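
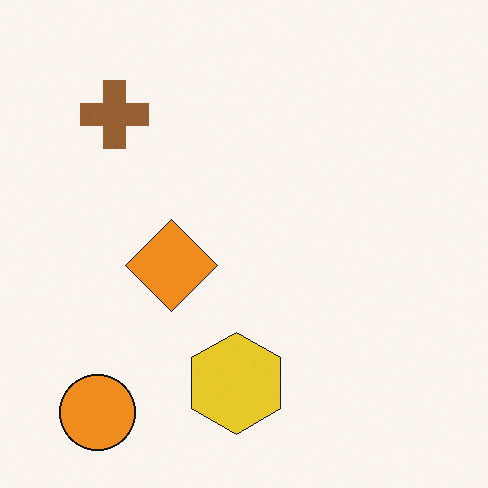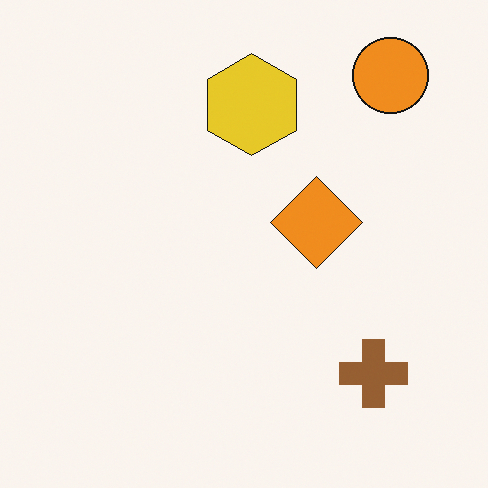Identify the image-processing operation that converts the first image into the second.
Rotated 180°.

The orange circle sits in the bottom-left of the first image and the top-right of the second — consistent with a whole-image 180° rotation.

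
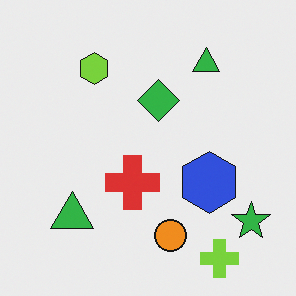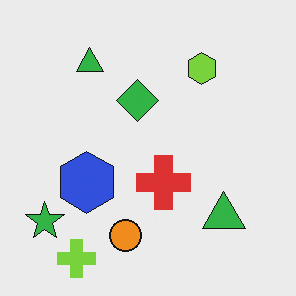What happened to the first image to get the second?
The second image is the first flipped horizontally (left ↔ right).

The green star is in the bottom-right of the first image and the bottom-left of the second — shapes on opposite sides of the vertical midline have swapped in a mirror flip.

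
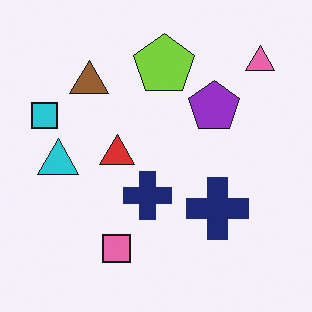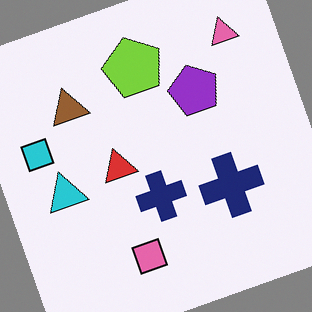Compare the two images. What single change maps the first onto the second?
The image was rotated counter-clockwise by a clearly visible amount.

Every shape is tilted by the same angle and the image corners show triangular fill wedges — a whole-image rotation by a non-right angle.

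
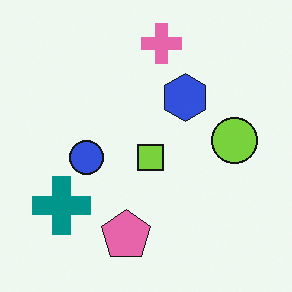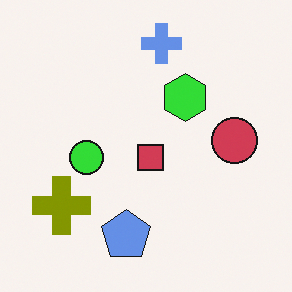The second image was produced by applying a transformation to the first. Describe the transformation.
The second image is the first hue-shifted by a large amount.

Every shape's color has rotated by the same amount around the hue wheel — a uniform hue shift.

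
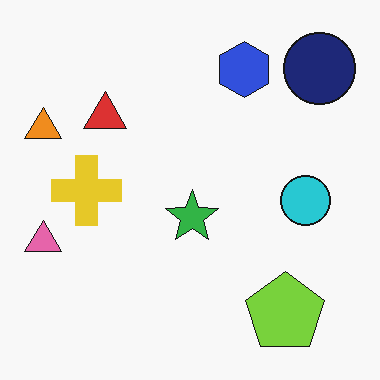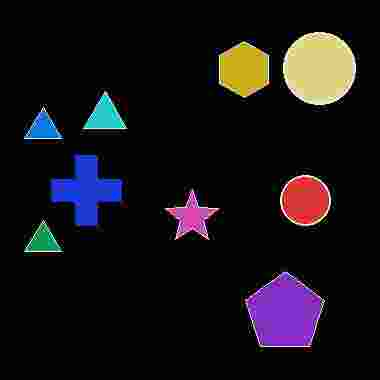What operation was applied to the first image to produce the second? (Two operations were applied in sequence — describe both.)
This is the original image color-inverted (negative), then heavily JPEG-compressed with obvious blocking artifacts.

The light background has become dark and every shape's color is its complement — a photographic negative. Blocky 8×8 compression artifacts appear around shape edges and the flat background shows ringing — characteristic JPEG degradation.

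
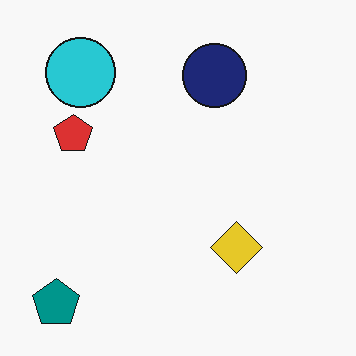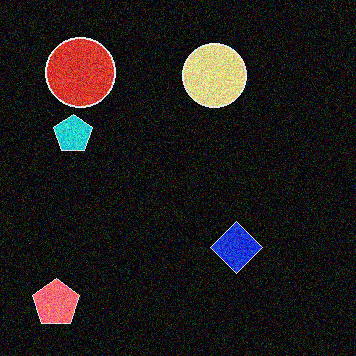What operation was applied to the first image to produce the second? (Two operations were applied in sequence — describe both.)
Degraded with strong gaussian noise, then color-inverted (negative).

Random speckle covers the whole image, including the flat background. The light background has become dark and every shape's color is its complement — a photographic negative.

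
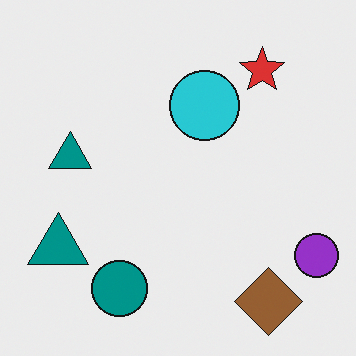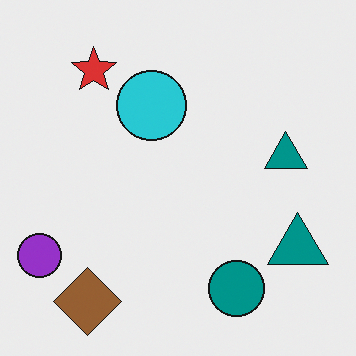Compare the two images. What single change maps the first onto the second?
The second image is the first flipped horizontally (left ↔ right).

The purple circle is in the bottom-right of the first image and the bottom-left of the second — shapes on opposite sides of the vertical midline have swapped in a mirror flip.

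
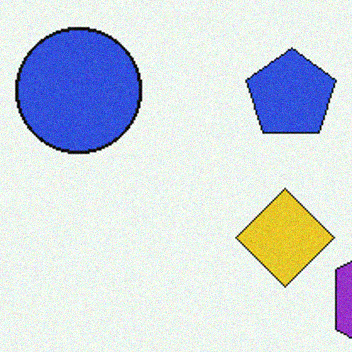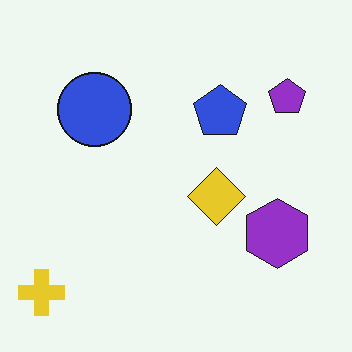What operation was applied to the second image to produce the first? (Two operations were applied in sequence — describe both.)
It was cropped tightly and scaled back up, then degraded with light additive noise.

The visible shapes are larger and the field of view is narrower; shapes near the original edges may be partly or wholly outside the frame — a crop-and-rescale. Random speckle covers the whole image, including the flat background.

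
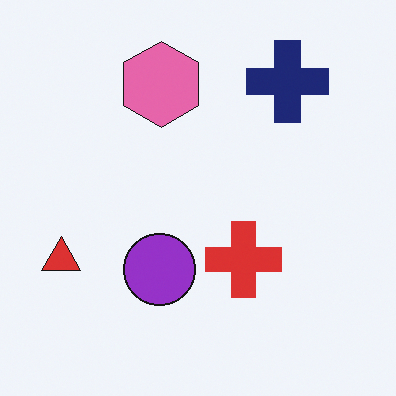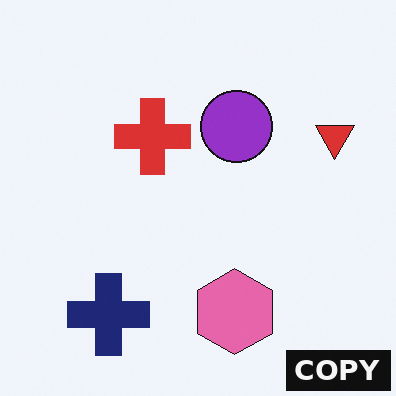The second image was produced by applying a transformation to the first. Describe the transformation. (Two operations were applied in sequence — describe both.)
The image was rotated 180°, then watermarked with the text "COPY" in the lower-right corner.

The red triangle sits in the left of the first image and the right of the second — consistent with a whole-image 180° rotation. A dark label reading "COPY" appears in the lower-right corner.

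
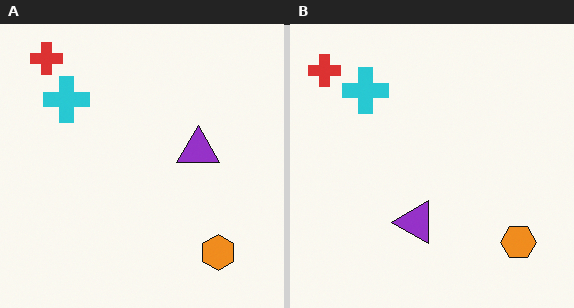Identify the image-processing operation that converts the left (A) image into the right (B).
This is the original image transposed (reflected across the top-left ↔ bottom-right diagonal).

Shapes have swapped their row and column positions — what was in the top-right is now in the bottom-left — a diagonal reflection.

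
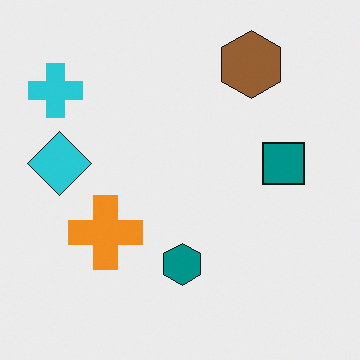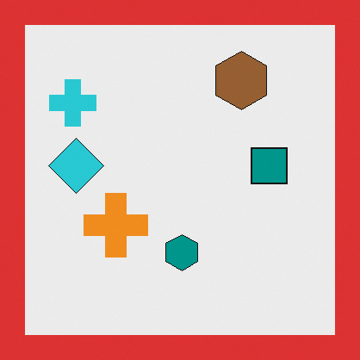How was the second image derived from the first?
Framed with a red border.

A solid red frame runs around the edge of the second image, with the content slightly shrunk inside it.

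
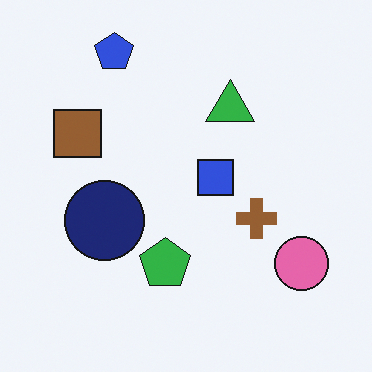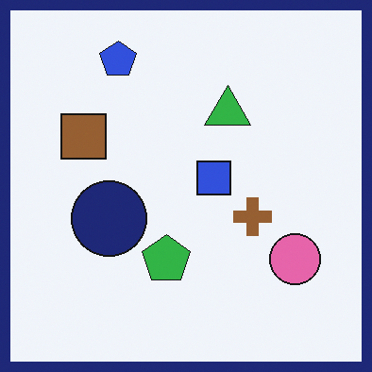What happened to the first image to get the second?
It was framed with a navy border.

A solid navy frame runs around the edge of the second image, with the content slightly shrunk inside it.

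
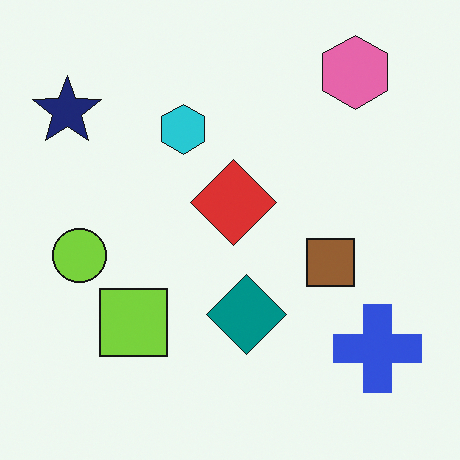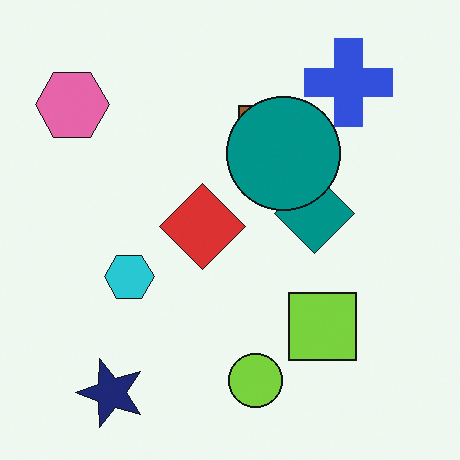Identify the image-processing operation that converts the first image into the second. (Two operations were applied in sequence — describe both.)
This is the original image rotated 90° counter-clockwise, then overlaid with an additional teal circle.

The navy star sits in the top-left of the first image and the bottom-left of the second — consistent with a whole-image 90° counter-clockwise rotation. A teal circle appears in the second image that is absent from the first.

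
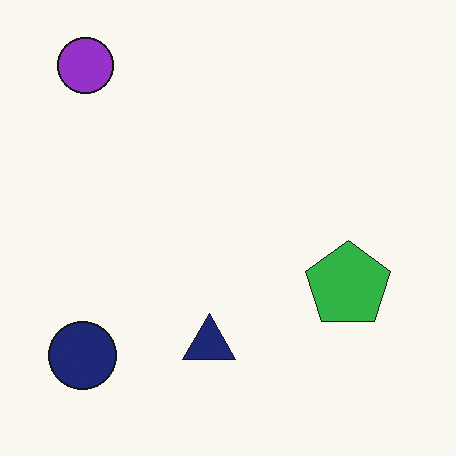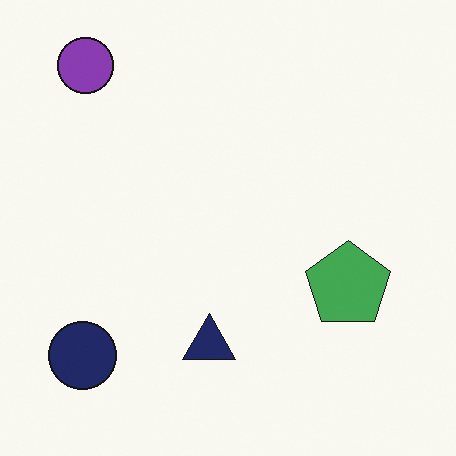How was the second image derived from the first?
This is the original image slightly desaturated.

All colors are more muted and greyish — a global saturation change.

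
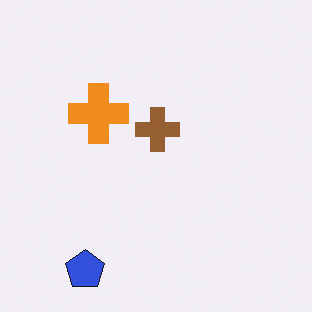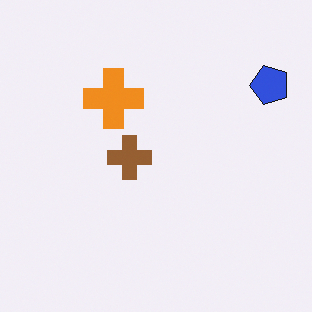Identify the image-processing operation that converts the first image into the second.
The image was transposed (reflected across the top-left ↔ bottom-right diagonal).

Shapes have swapped their row and column positions — what was in the top-right is now in the bottom-left — a diagonal reflection.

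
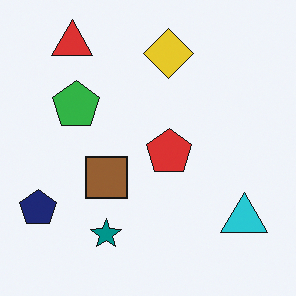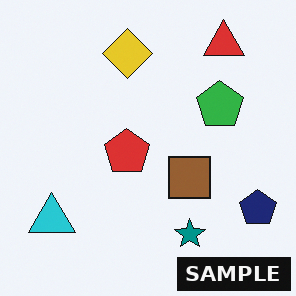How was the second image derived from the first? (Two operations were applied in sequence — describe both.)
Flipped horizontally (left ↔ right), then watermarked with the text "SAMPLE" in the lower-right corner.

The navy pentagon is in the bottom-left of the first image and the bottom-right of the second — shapes on opposite sides of the vertical midline have swapped in a mirror flip. A dark label reading "SAMPLE" appears in the lower-right corner.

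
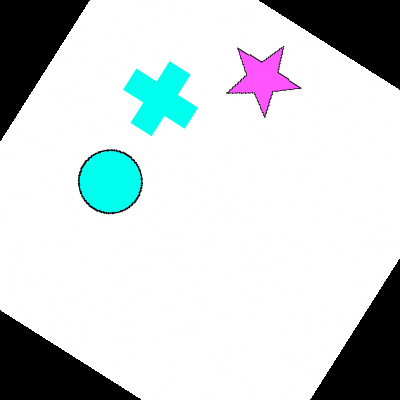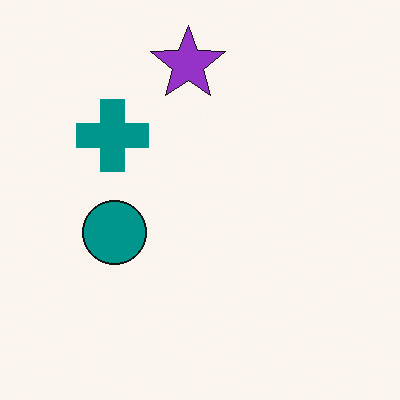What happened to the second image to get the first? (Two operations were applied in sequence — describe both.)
The transformation is: noticeably brightened, then rotated clockwise by a large amount — several tens of degrees.

Every pixel — background and shapes alike — is uniformly brightened. Every shape is tilted by the same angle and the image corners show triangular fill wedges — a whole-image rotation by a non-right angle.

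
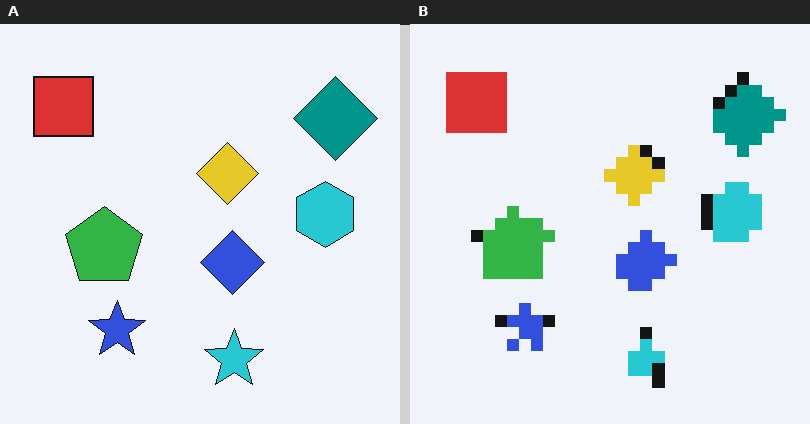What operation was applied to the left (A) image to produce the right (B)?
This is the original image coarsely pixelated.

Shapes are reduced to large square blocks; fine edges and outlines are lost — a downscale-then-upscale (mosaic) effect.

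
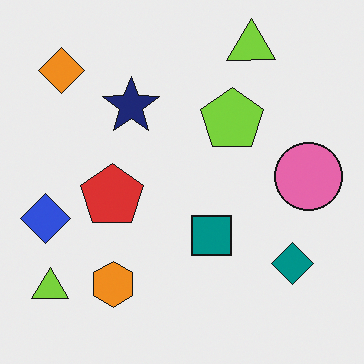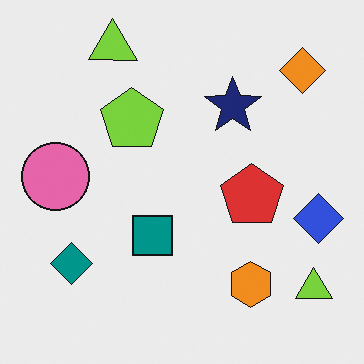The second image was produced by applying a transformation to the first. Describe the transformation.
The transformation is: flipped horizontally (left ↔ right).

The blue diamond is in the left of the first image and the right of the second — shapes on opposite sides of the vertical midline have swapped in a mirror flip.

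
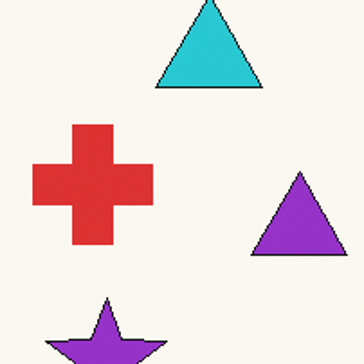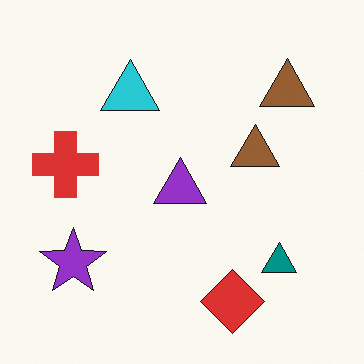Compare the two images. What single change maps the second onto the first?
It was cropped to a noticeably smaller region and rescaled.

The visible shapes are larger and the field of view is narrower; shapes near the original edges may be partly or wholly outside the frame — a crop-and-rescale.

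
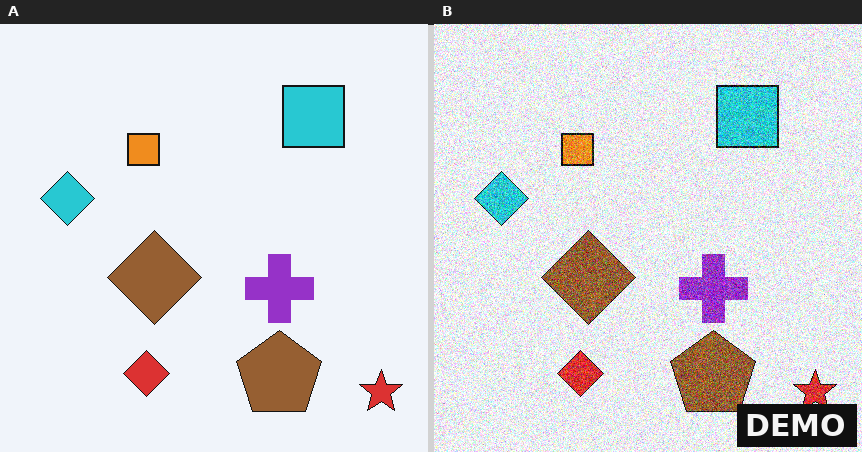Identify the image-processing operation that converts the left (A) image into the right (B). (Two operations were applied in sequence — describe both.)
The right (B) image is the left (A) degraded with heavy additive noise, then watermarked with the text "DEMO" in the lower-right corner.

Random speckle covers the whole image, including the flat background. A dark label reading "DEMO" appears in the lower-right corner.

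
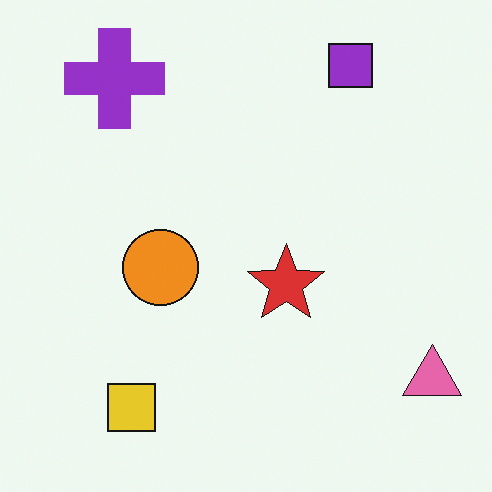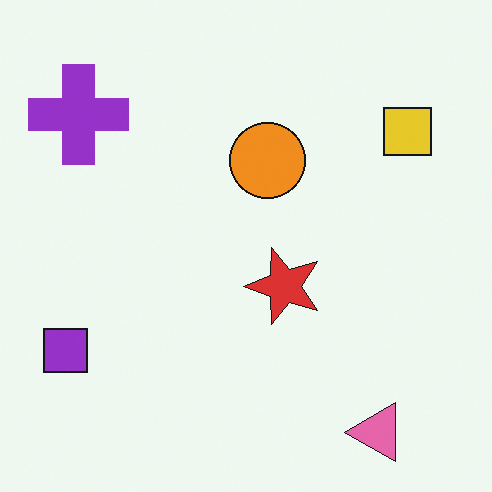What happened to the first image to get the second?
The transformation is: transposed (reflected across the top-left ↔ bottom-right diagonal).

Shapes have swapped their row and column positions — what was in the top-right is now in the bottom-left — a diagonal reflection.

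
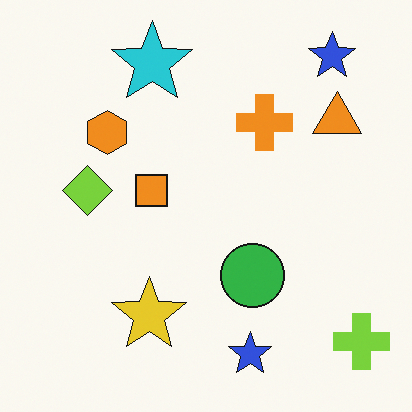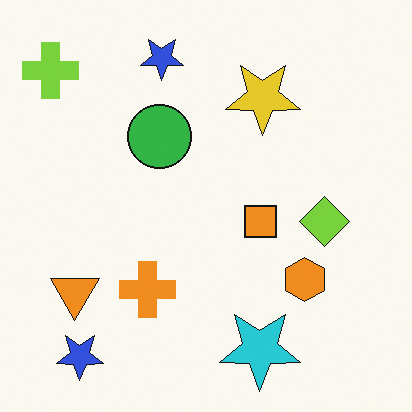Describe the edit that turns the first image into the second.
The second image is the first rotated 180°.

The lime cross sits in the bottom-right of the first image and the top-left of the second — consistent with a whole-image 180° rotation.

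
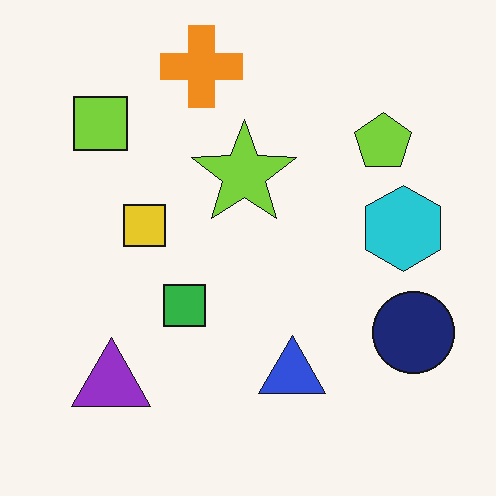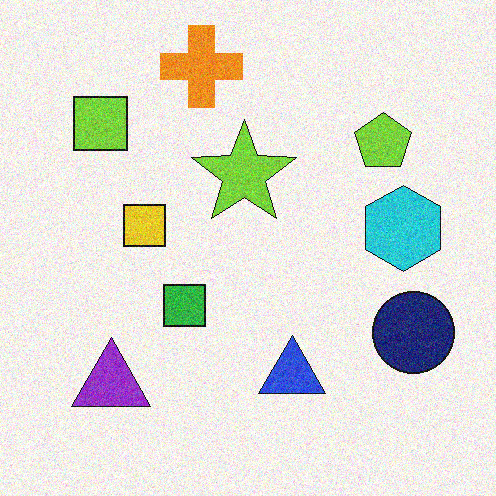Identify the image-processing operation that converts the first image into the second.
This is the original image degraded with moderate additive noise.

Random speckle covers the whole image, including the flat background.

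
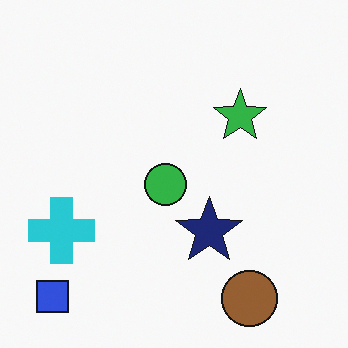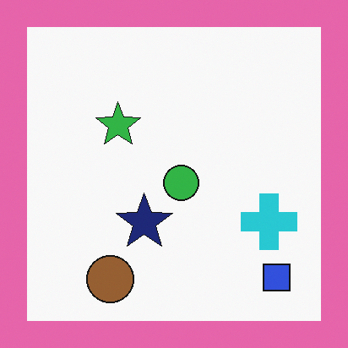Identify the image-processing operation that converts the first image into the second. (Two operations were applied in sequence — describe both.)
This is the original image flipped horizontally (left ↔ right), then framed with a pink border.

The blue square is in the bottom-left of the first image and the bottom-right of the second — shapes on opposite sides of the vertical midline have swapped in a mirror flip. A solid pink frame runs around the edge of the second image, with the content slightly shrunk inside it.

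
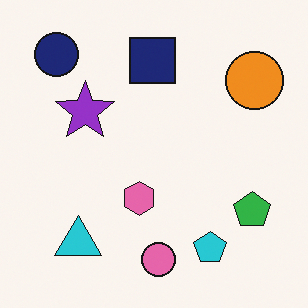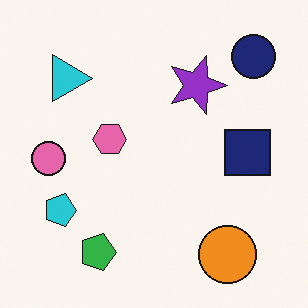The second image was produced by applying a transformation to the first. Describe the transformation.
The transformation is: rotated 90° clockwise.

The navy circle sits in the top-left of the first image and the top-right of the second — consistent with a whole-image 90° clockwise rotation.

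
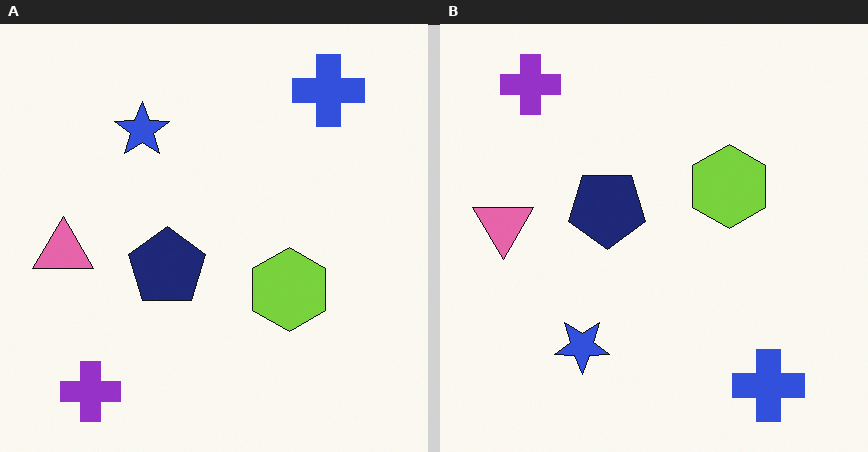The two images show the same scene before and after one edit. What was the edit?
This is the original image flipped vertically (top ↔ bottom).

The purple cross is in the bottom-left of the left (A) image and the top-left of the right (B) — shapes on opposite sides of the horizontal midline have swapped in a mirror flip.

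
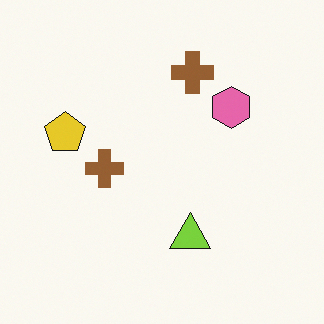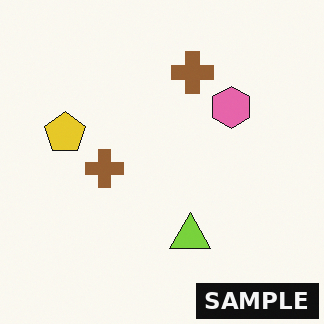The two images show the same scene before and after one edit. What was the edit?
The image was watermarked with the text "SAMPLE" in the lower-right corner.

A dark label reading "SAMPLE" appears in the lower-right corner.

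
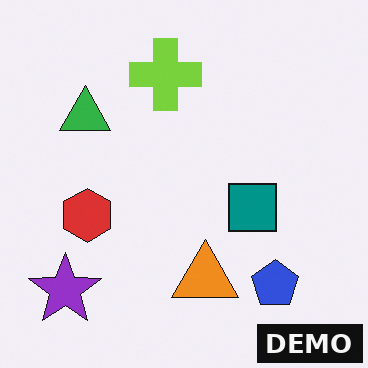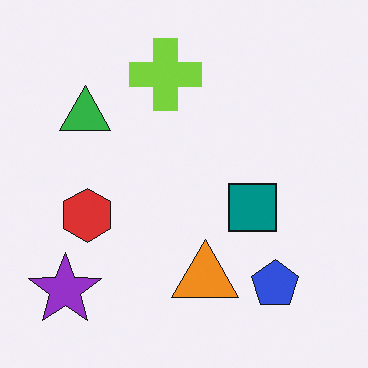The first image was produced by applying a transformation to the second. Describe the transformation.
The image was watermarked with the text "DEMO" in the lower-right corner.

A dark label reading "DEMO" appears in the lower-right corner.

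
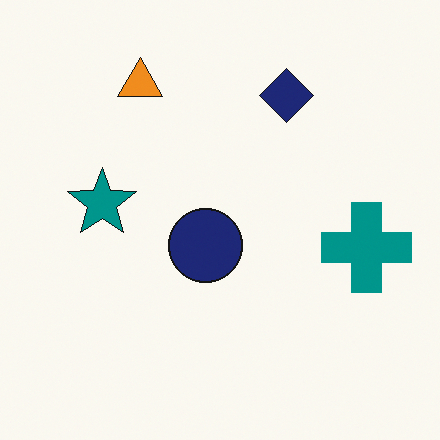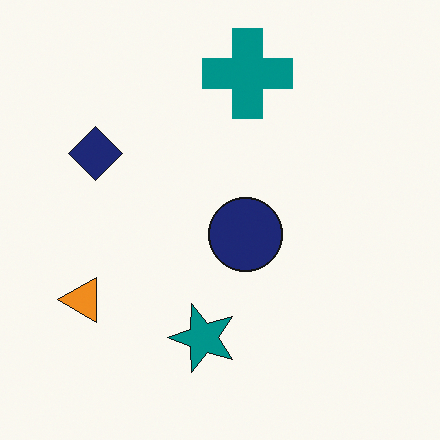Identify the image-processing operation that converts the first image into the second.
This is the original image rotated 90° counter-clockwise.

The orange triangle sits in the top-left of the first image and the bottom-left of the second — consistent with a whole-image 90° counter-clockwise rotation.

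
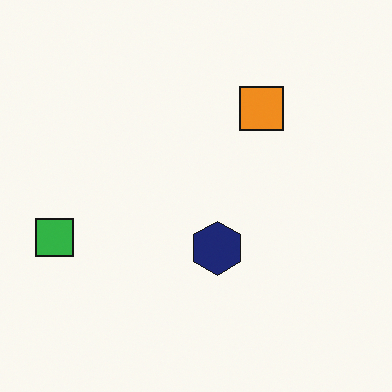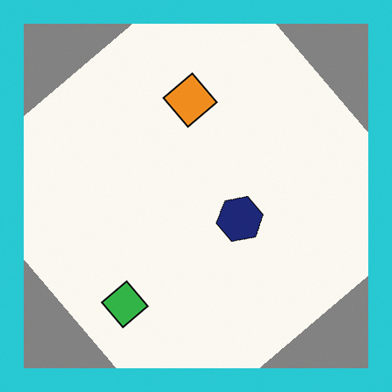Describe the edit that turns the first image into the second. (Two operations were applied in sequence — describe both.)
The transformation is: rotated counter-clockwise by a large amount — several tens of degrees, then framed with a cyan border.

Every shape is tilted by the same angle and the image corners show triangular fill wedges — a whole-image rotation by a non-right angle. A solid cyan frame runs around the edge of the second image, with the content slightly shrunk inside it.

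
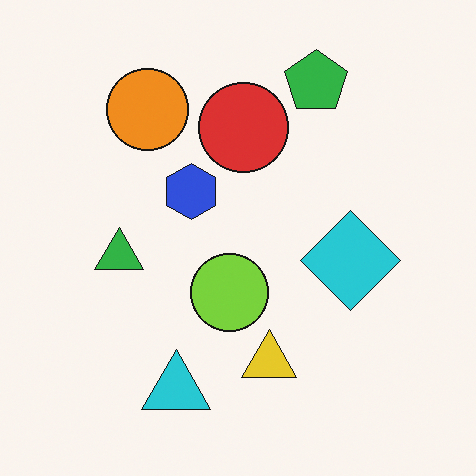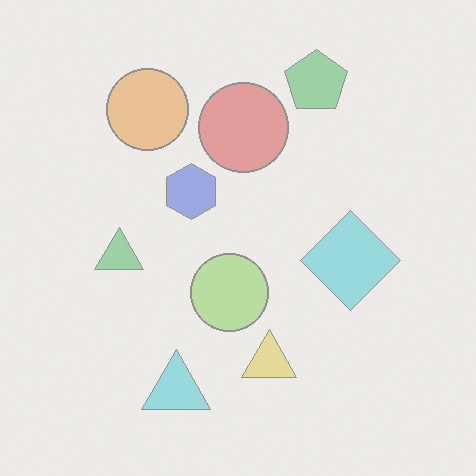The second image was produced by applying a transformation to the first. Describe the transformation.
Given much lower contrast.

Tones are pushed toward mid-grey across the whole image — a global contrast change.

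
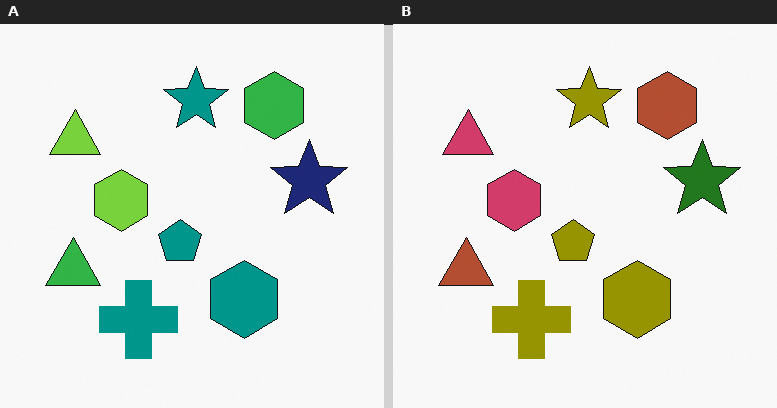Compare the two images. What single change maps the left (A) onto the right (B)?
Hue-shifted through roughly half the color wheel.

Every shape's color has rotated by the same amount around the hue wheel — a uniform hue shift.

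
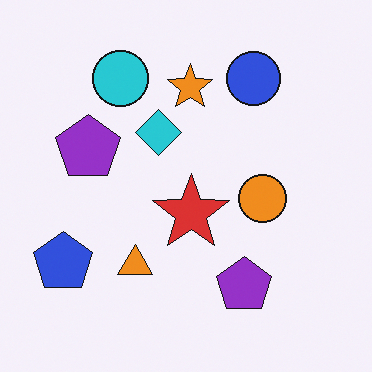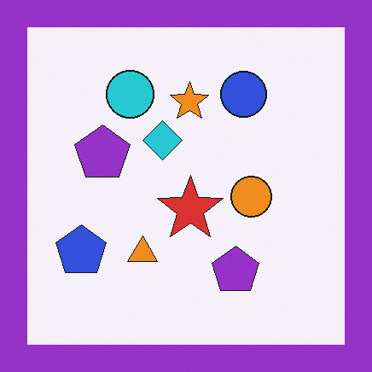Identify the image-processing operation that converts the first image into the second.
This is the original image framed with a purple border.

A solid purple frame runs around the edge of the second image, with the content slightly shrunk inside it.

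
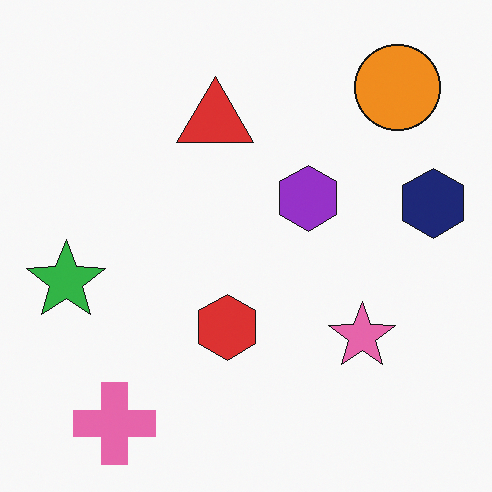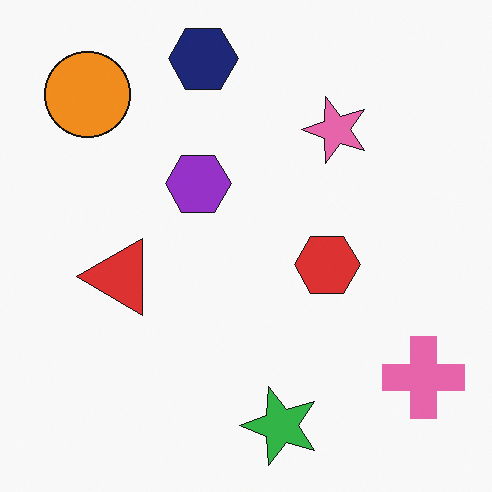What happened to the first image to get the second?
The image was rotated 90° counter-clockwise.

The pink cross sits in the bottom-left of the first image and the bottom-right of the second — consistent with a whole-image 90° counter-clockwise rotation.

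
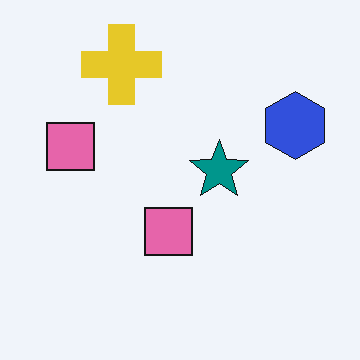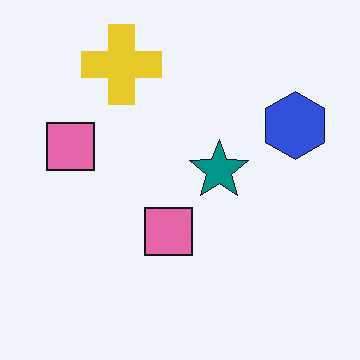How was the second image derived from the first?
The second image is the first JPEG-compressed with visible artifacts.

Blocky 8×8 compression artifacts appear around shape edges and the flat background shows ringing — characteristic JPEG degradation.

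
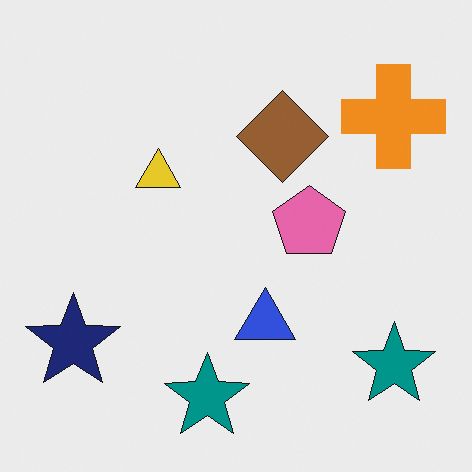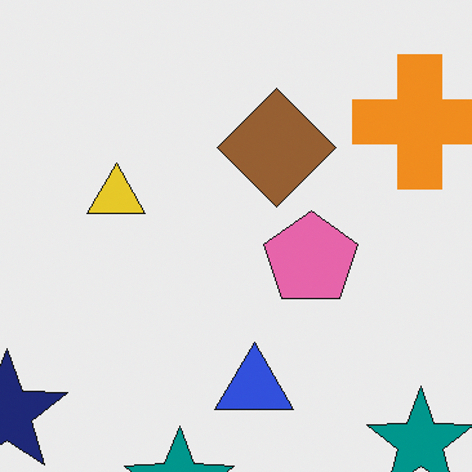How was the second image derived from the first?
The second image is the first cropped to a modestly smaller region and rescaled.

The visible shapes are larger and the field of view is narrower; shapes near the original edges may be partly or wholly outside the frame — a crop-and-rescale.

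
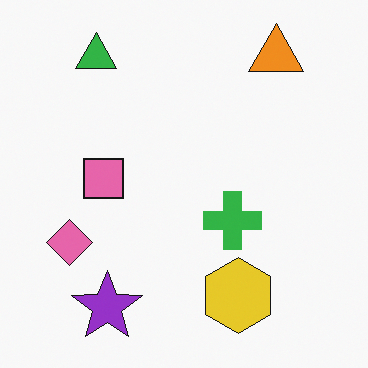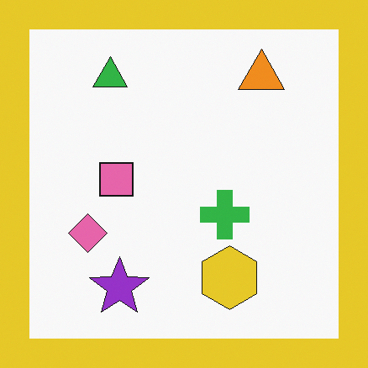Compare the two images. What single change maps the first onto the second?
It was framed with a yellow border.

A solid yellow frame runs around the edge of the second image, with the content slightly shrunk inside it.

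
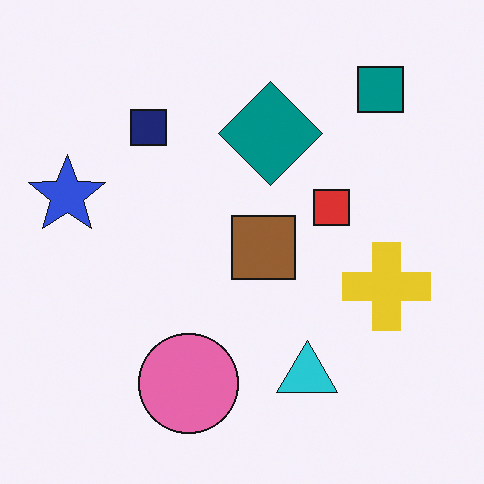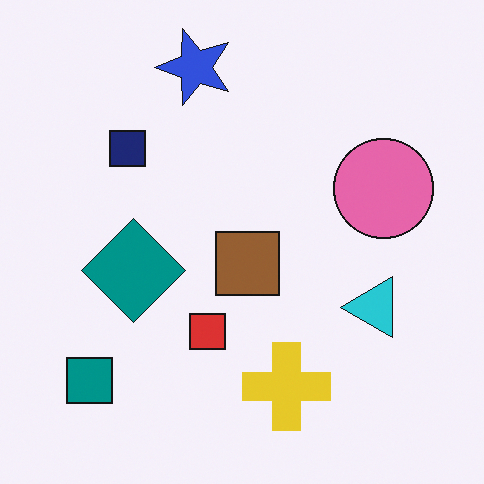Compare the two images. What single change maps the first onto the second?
Transposed (reflected across the top-left ↔ bottom-right diagonal).

Shapes have swapped their row and column positions — what was in the top-right is now in the bottom-left — a diagonal reflection.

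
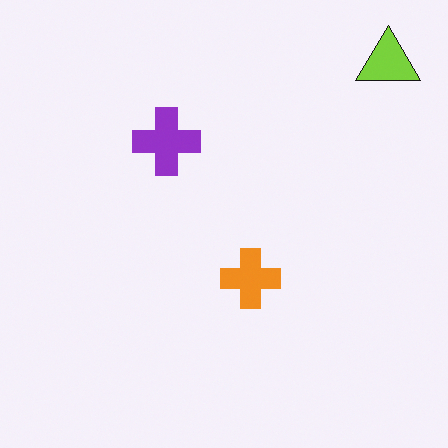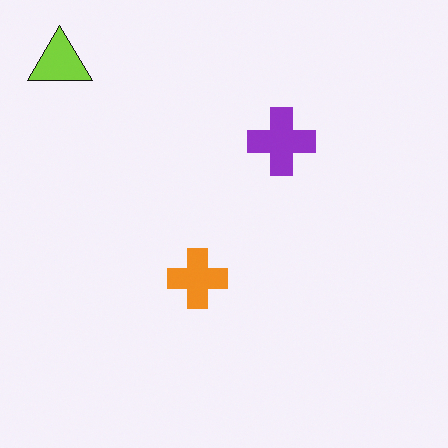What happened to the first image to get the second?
The transformation is: flipped horizontally (left ↔ right).

The lime triangle is in the top-right of the first image and the top-left of the second — shapes on opposite sides of the vertical midline have swapped in a mirror flip.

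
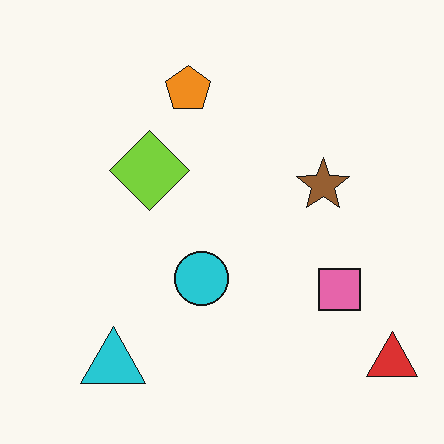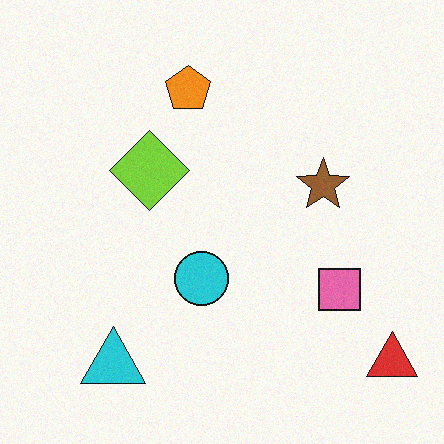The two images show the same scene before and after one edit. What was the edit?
Degraded with a light layer of grain.

Random speckle covers the whole image, including the flat background.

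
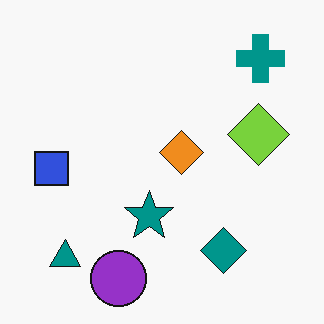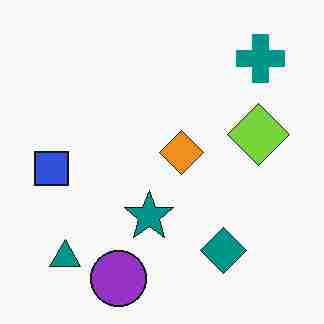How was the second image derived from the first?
The image was degraded with heavy JPEG compression.

Blocky 8×8 compression artifacts appear around shape edges and the flat background shows ringing — characteristic JPEG degradation.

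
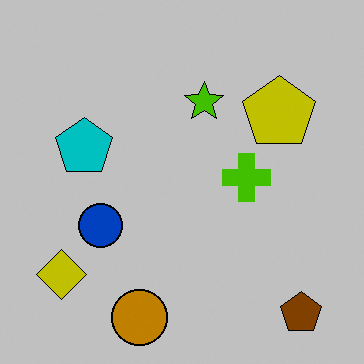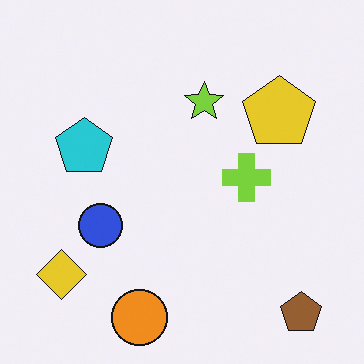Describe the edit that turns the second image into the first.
This is the original image aggressively posterized.

Each flat color has snapped to a coarser quantized level — most visibly, the near-white background has dropped to a flat grey.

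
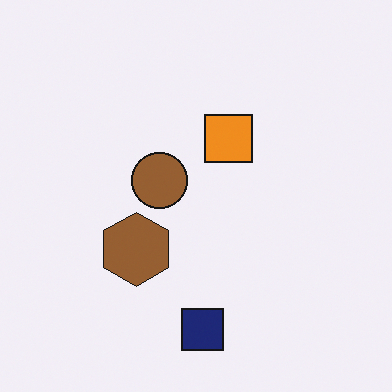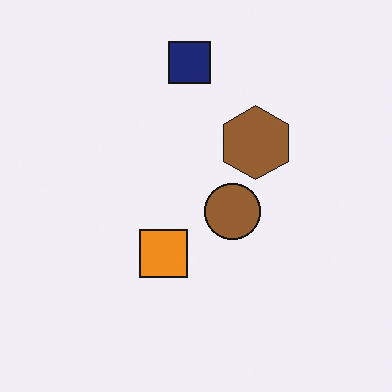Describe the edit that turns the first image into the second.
The second image is the first rotated 180°.

The navy square sits in the bottom of the first image and the top of the second — consistent with a whole-image 180° rotation.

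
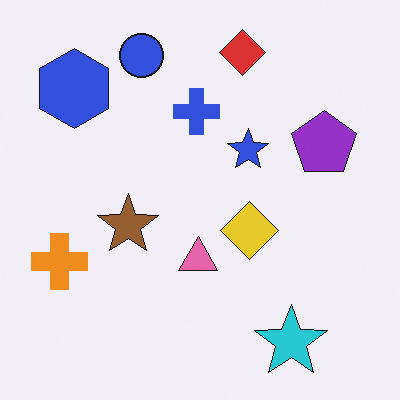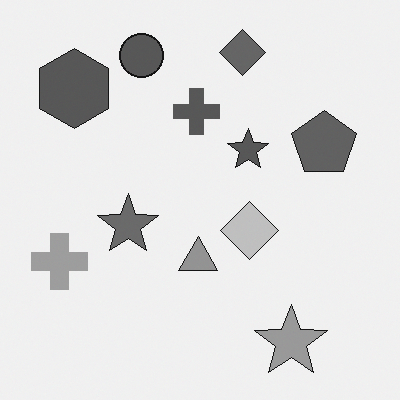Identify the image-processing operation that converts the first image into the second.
The second image is the first converted to grayscale.

All color is removed — every shape is now a shade of grey.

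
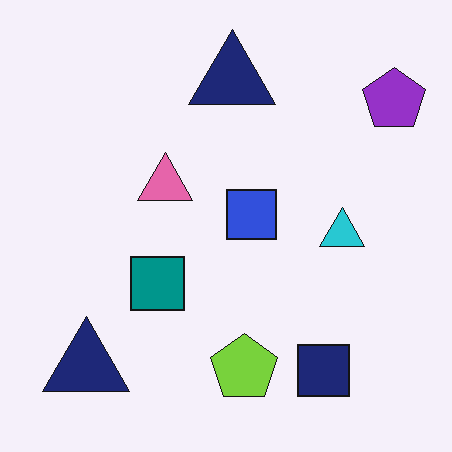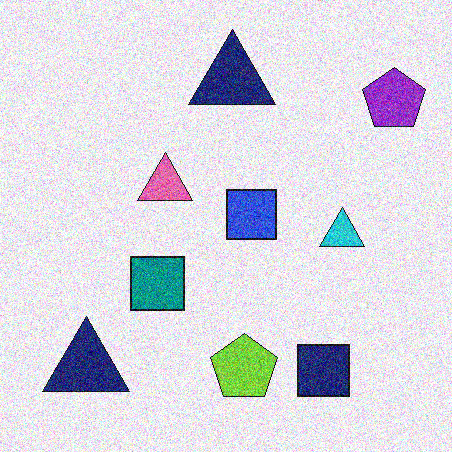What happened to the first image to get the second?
The transformation is: degraded with heavy additive noise.

Random speckle covers the whole image, including the flat background.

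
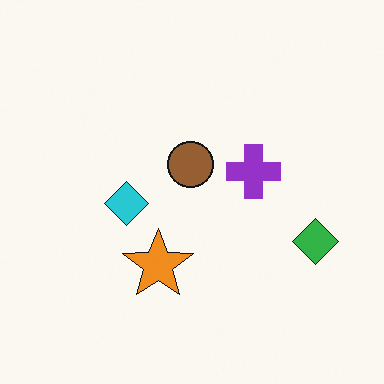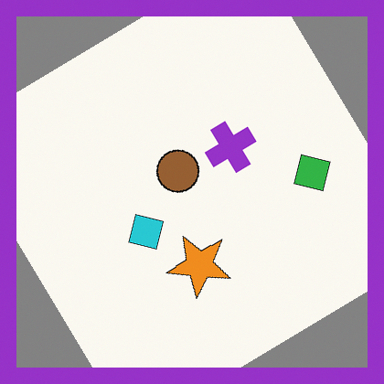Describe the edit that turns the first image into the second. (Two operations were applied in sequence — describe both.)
The second image is the first rotated counter-clockwise by a large amount — several tens of degrees, then framed with a purple border.

Every shape is tilted by the same angle and the image corners show triangular fill wedges — a whole-image rotation by a non-right angle. A solid purple frame runs around the edge of the second image, with the content slightly shrunk inside it.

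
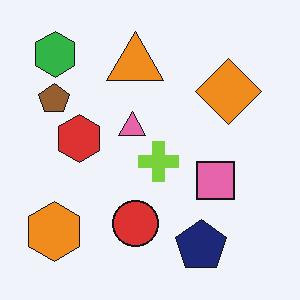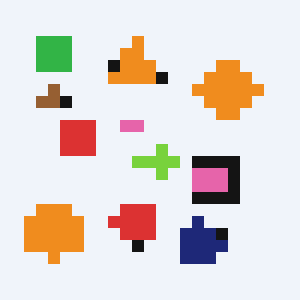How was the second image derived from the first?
This is the original image heavily pixelated into large blocks.

Shapes are reduced to large square blocks; fine edges and outlines are lost — a downscale-then-upscale (mosaic) effect.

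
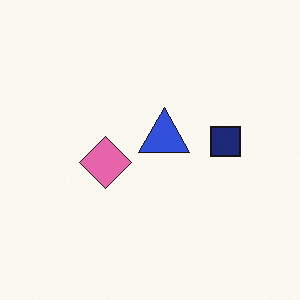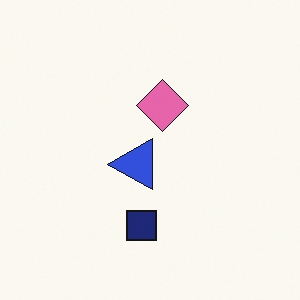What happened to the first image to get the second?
The image was transposed (reflected across the top-left ↔ bottom-right diagonal).

Shapes have swapped their row and column positions — what was in the top-right is now in the bottom-left — a diagonal reflection.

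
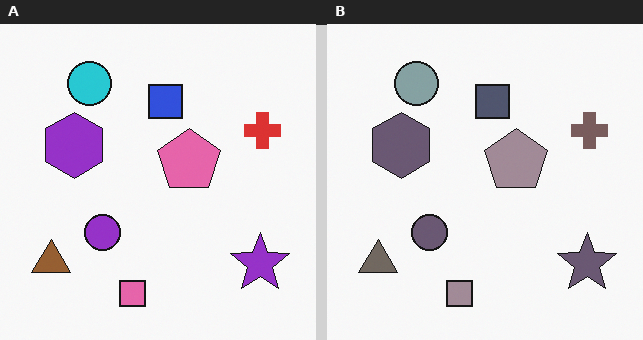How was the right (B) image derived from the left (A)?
Heavily desaturated.

All colors are more muted and greyish — a global saturation change.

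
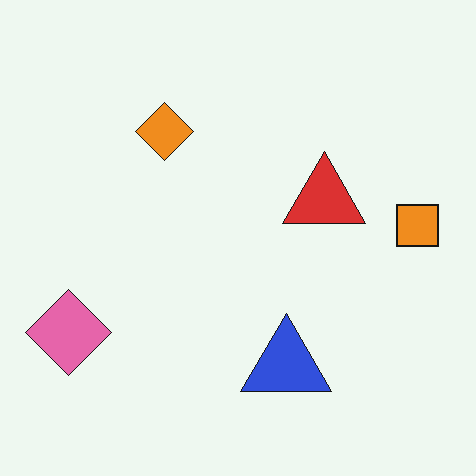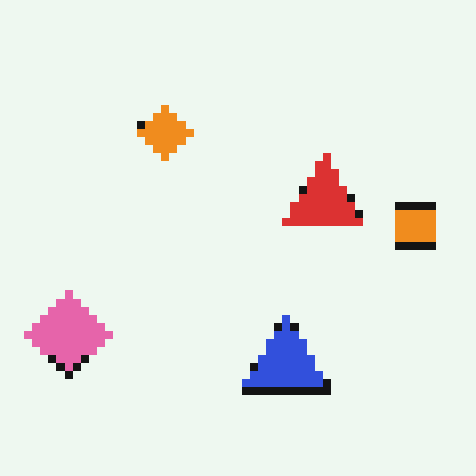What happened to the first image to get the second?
This is the original image pixelated into visible square blocks.

Shapes are reduced to large square blocks; fine edges and outlines are lost — a downscale-then-upscale (mosaic) effect.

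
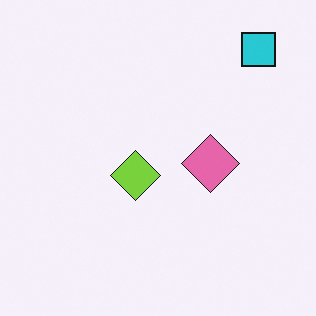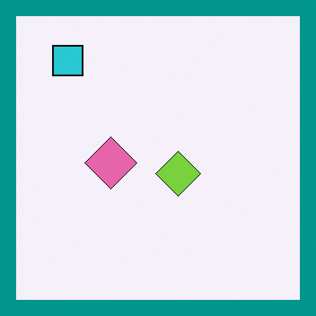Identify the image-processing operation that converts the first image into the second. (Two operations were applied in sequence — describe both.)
Flipped horizontally (left ↔ right), then framed with a teal border.

The cyan square is in the top-right of the first image and the top-left of the second — shapes on opposite sides of the vertical midline have swapped in a mirror flip. A solid teal frame runs around the edge of the second image, with the content slightly shrunk inside it.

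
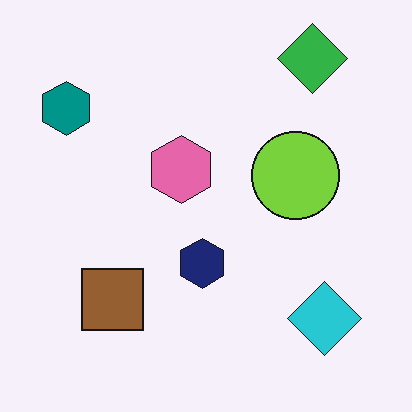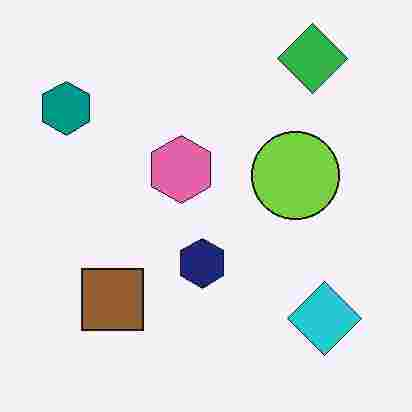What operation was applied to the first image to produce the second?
It was heavily JPEG-compressed with obvious blocking artifacts.

Blocky 8×8 compression artifacts appear around shape edges and the flat background shows ringing — characteristic JPEG degradation.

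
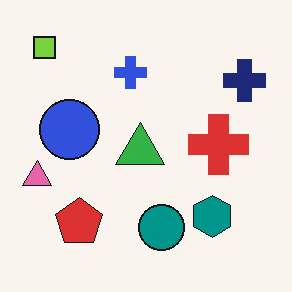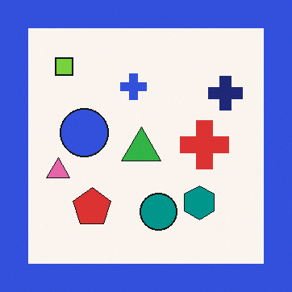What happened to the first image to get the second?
This is the original image framed with a blue border.

A solid blue frame runs around the edge of the second image, with the content slightly shrunk inside it.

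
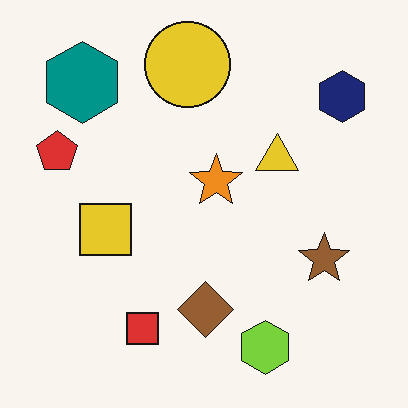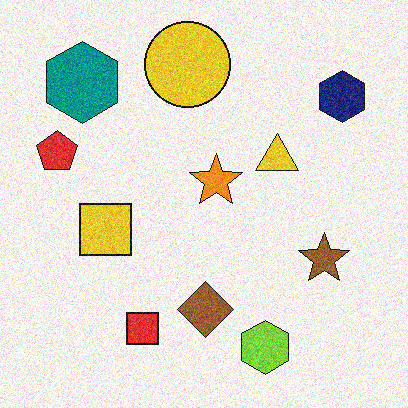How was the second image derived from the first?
The second image is the first degraded with visible gaussian noise.

Random speckle covers the whole image, including the flat background.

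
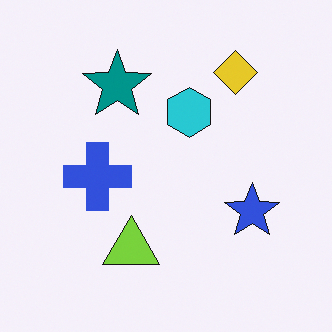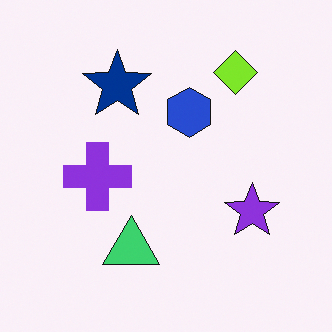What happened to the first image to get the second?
The second image is the first hue-shifted by a small amount.

Every shape's color has rotated by the same amount around the hue wheel — a uniform hue shift.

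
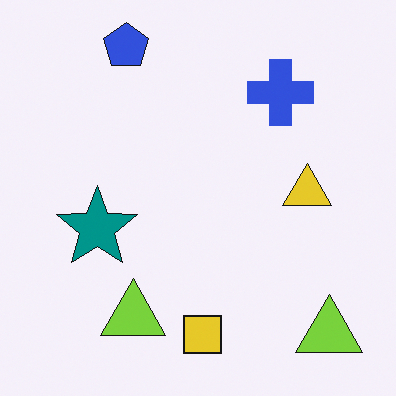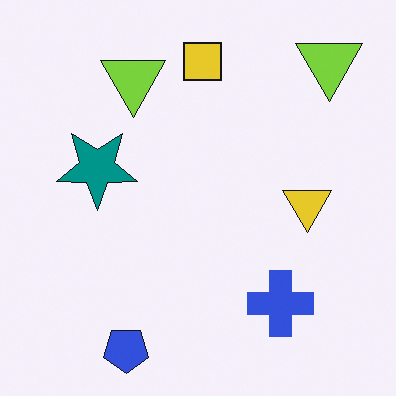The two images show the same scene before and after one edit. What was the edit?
The image was flipped vertically (top ↔ bottom).

The blue pentagon is in the top-left of the first image and the bottom-left of the second — shapes on opposite sides of the horizontal midline have swapped in a mirror flip.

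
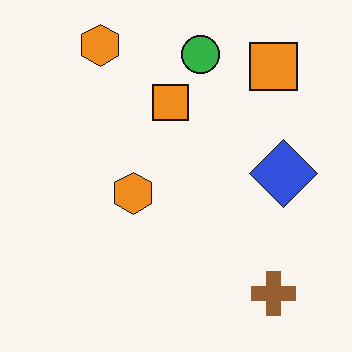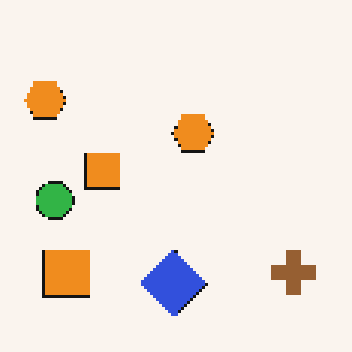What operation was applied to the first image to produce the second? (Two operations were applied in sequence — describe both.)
It was transposed (reflected across the top-left ↔ bottom-right diagonal), then lightly pixelated (a mild mosaic effect).

Shapes have swapped their row and column positions — what was in the top-right is now in the bottom-left — a diagonal reflection. Shapes are reduced to large square blocks; fine edges and outlines are lost — a downscale-then-upscale (mosaic) effect.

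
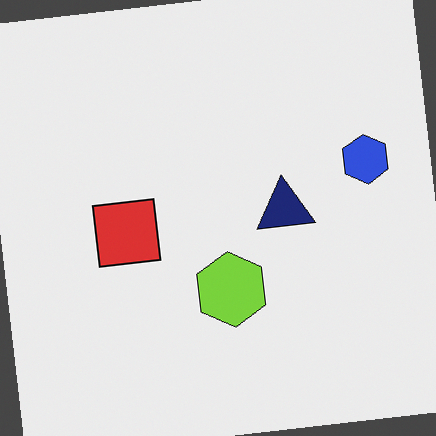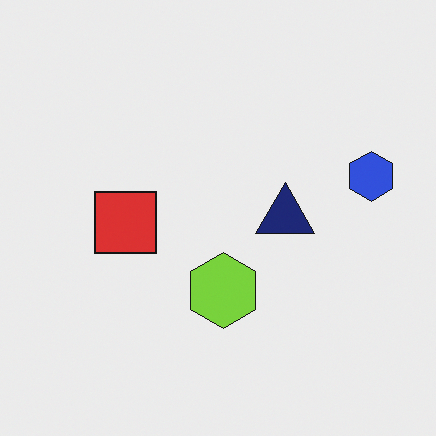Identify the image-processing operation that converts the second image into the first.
This is the original image rotated counter-clockwise by a few degrees.

Every shape is tilted by the same angle and the image corners show triangular fill wedges — a whole-image rotation by a non-right angle.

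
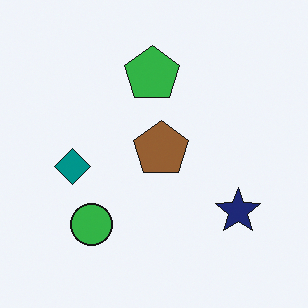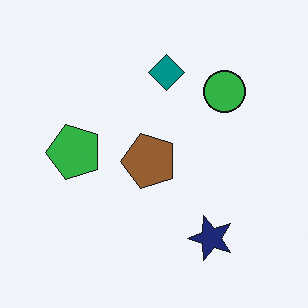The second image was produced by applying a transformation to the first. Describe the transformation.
The transformation is: transposed (reflected across the top-left ↔ bottom-right diagonal).

Shapes have swapped their row and column positions — what was in the top-right is now in the bottom-left — a diagonal reflection.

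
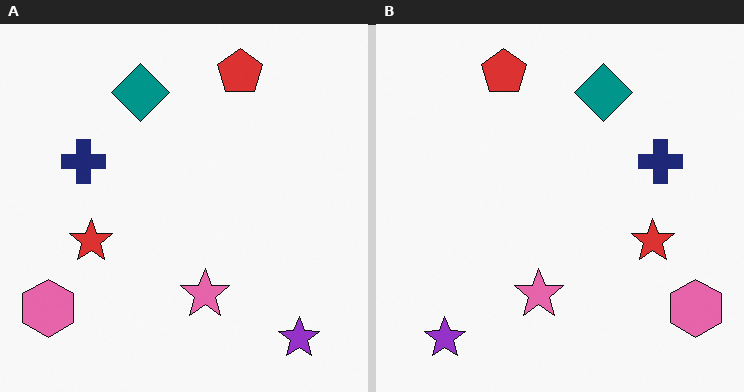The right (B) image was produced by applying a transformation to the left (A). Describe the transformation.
Flipped horizontally (left ↔ right).

The pink hexagon is in the bottom-left of the left (A) image and the bottom-right of the right (B) — shapes on opposite sides of the vertical midline have swapped in a mirror flip.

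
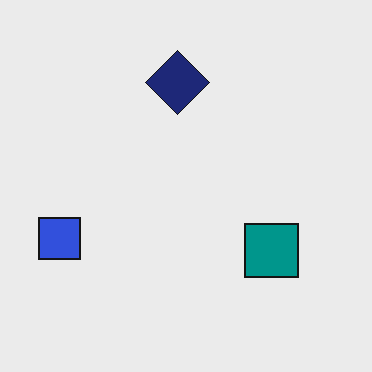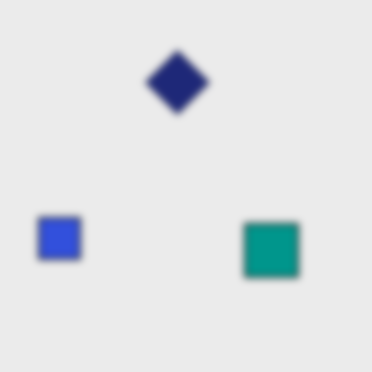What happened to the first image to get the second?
The second image is the first moderately blurred.

Shape edges and outlines are uniformly softened across the whole image.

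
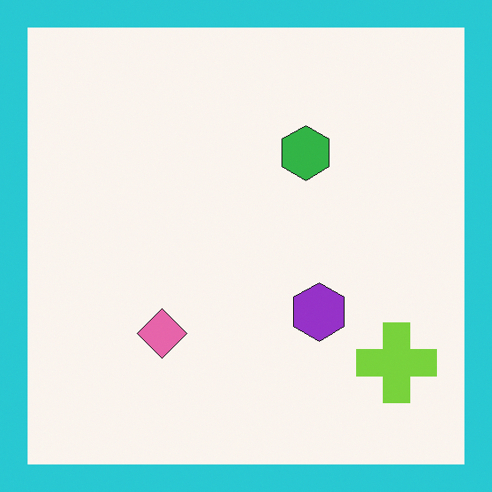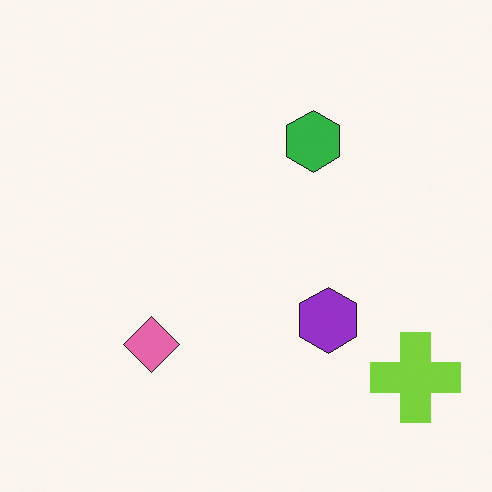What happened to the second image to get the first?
The transformation is: framed with a cyan border.

A solid cyan frame runs around the edge of the first image, with the content slightly shrunk inside it.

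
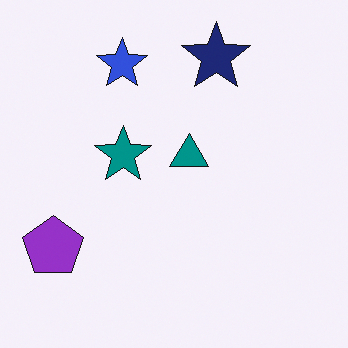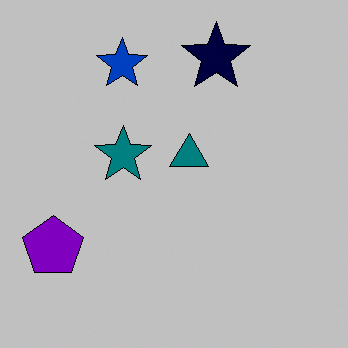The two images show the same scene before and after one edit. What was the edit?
This is the original image heavily posterized to just a handful of flat colors.

Each flat color has snapped to a coarser quantized level — most visibly, the near-white background has dropped to a flat grey.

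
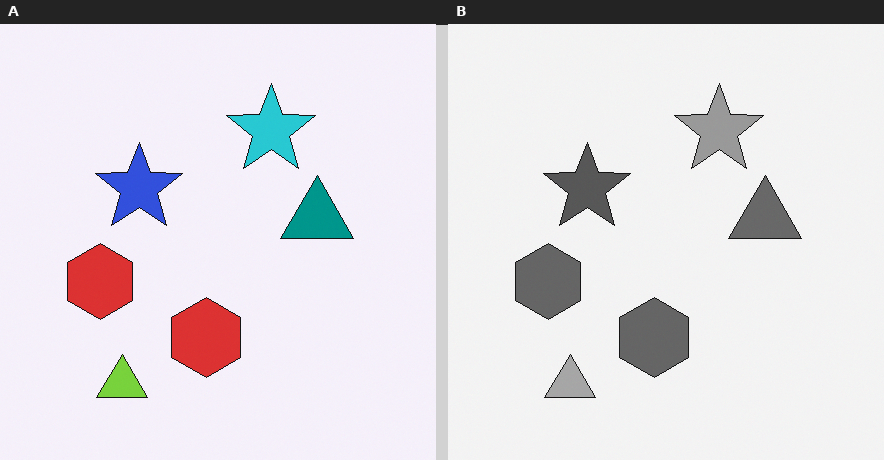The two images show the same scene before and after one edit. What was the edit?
The transformation is: converted to grayscale.

All color is removed — every shape is now a shade of grey.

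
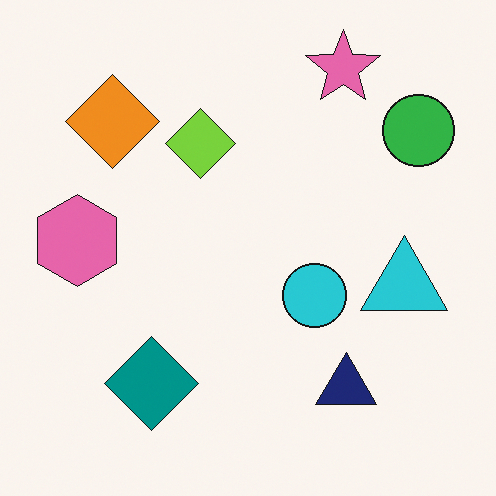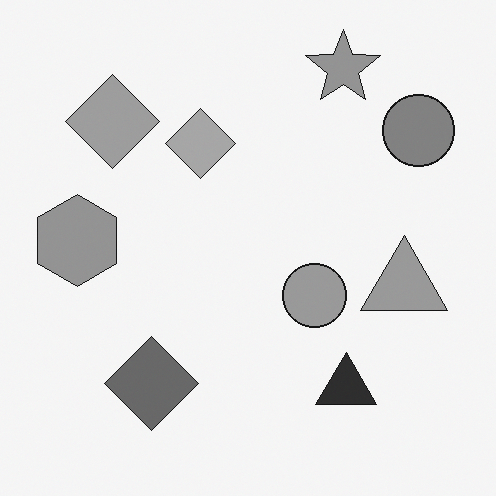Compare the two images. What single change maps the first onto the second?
The transformation is: converted to grayscale.

All color is removed — every shape is now a shade of grey.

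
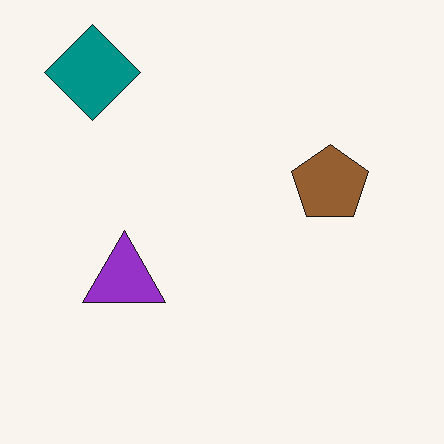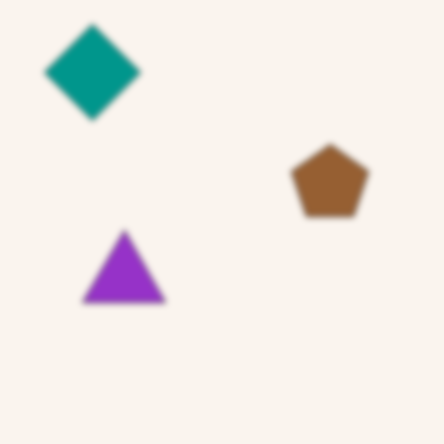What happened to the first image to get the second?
The transformation is: moderately blurred.

Shape edges and outlines are uniformly softened across the whole image.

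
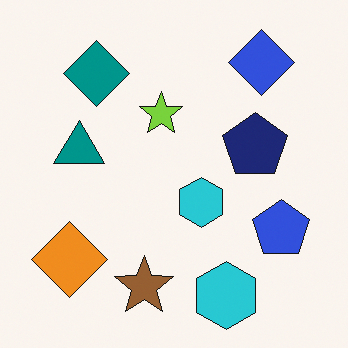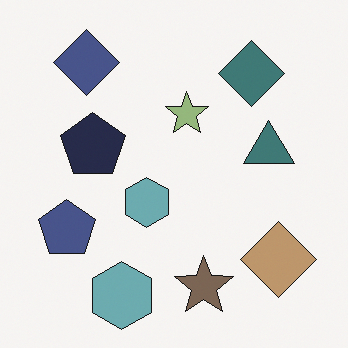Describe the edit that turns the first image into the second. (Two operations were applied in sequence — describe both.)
Flipped horizontally (left ↔ right), then made much more muted (saturation change).

The blue pentagon is in the right of the first image and the left of the second — shapes on opposite sides of the vertical midline have swapped in a mirror flip. All colors are more muted and greyish — a global saturation change.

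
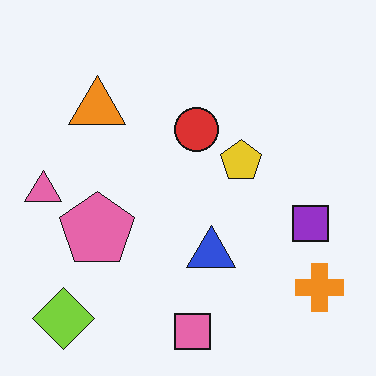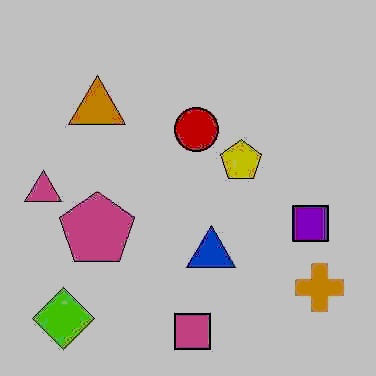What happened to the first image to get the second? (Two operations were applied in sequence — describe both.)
It was degraded with heavy JPEG compression, then heavily posterized to just a handful of flat colors.

Blocky 8×8 compression artifacts appear around shape edges and the flat background shows ringing — characteristic JPEG degradation. Each flat color has snapped to a coarser quantized level — most visibly, the near-white background has dropped to a flat grey.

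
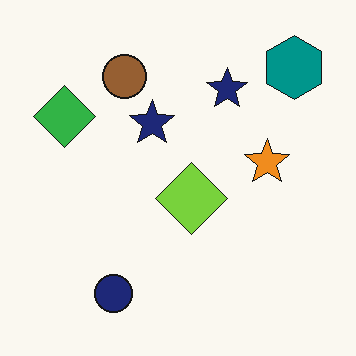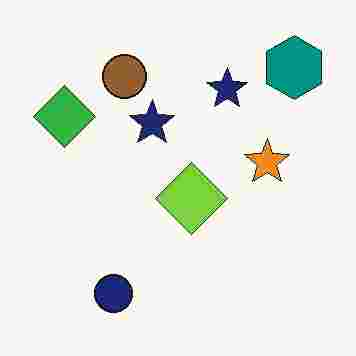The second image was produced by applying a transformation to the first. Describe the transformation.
The image was heavily JPEG-compressed with obvious blocking artifacts.

Blocky 8×8 compression artifacts appear around shape edges and the flat background shows ringing — characteristic JPEG degradation.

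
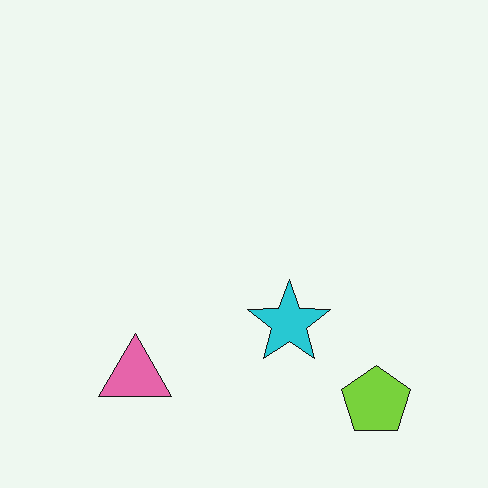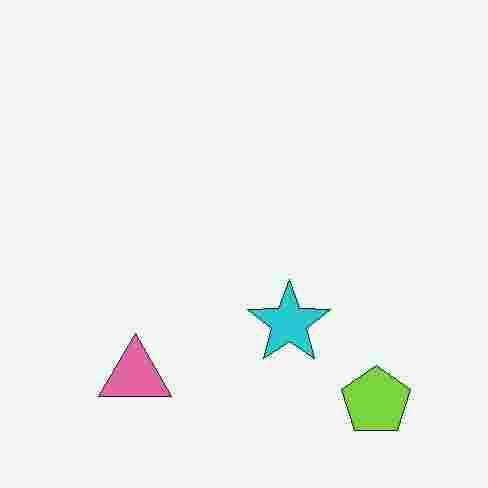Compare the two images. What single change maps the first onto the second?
The image was heavily JPEG-compressed with obvious blocking artifacts.

Blocky 8×8 compression artifacts appear around shape edges and the flat background shows ringing — characteristic JPEG degradation.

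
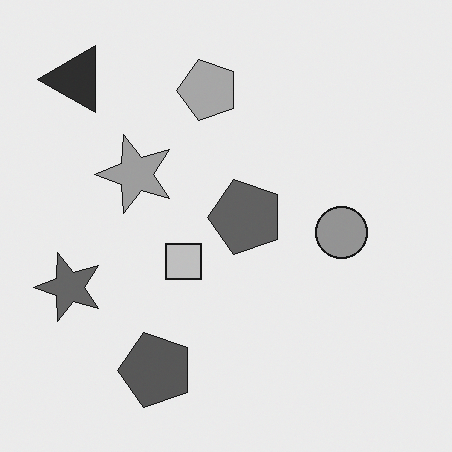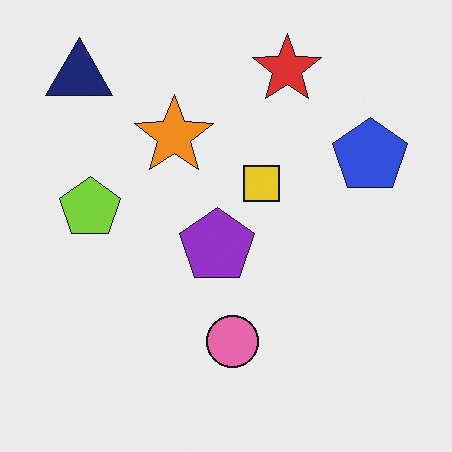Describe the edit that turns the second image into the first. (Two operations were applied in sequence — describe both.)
This is the original image converted to grayscale, then transposed (reflected across the top-left ↔ bottom-right diagonal).

All color is removed — every shape is now a shade of grey. Shapes have swapped their row and column positions — what was in the top-right is now in the bottom-left — a diagonal reflection.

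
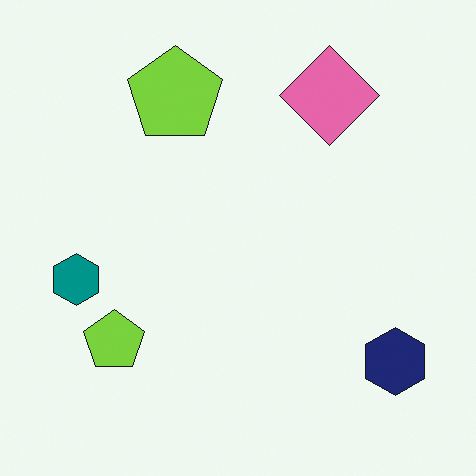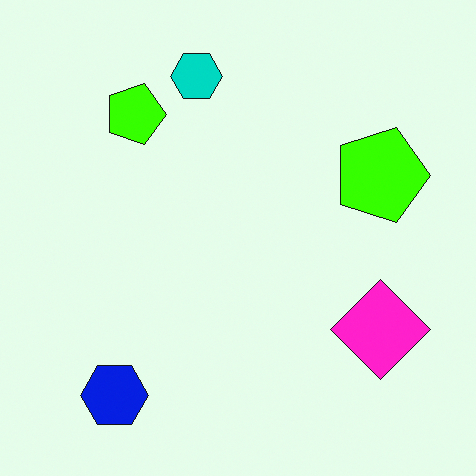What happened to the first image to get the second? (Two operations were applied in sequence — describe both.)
It was made much more vivid (saturation change), then rotated 90° clockwise.

All colors are more vivid — a global saturation change. The navy hexagon sits in the bottom-right of the first image and the bottom-left of the second — consistent with a whole-image 90° clockwise rotation.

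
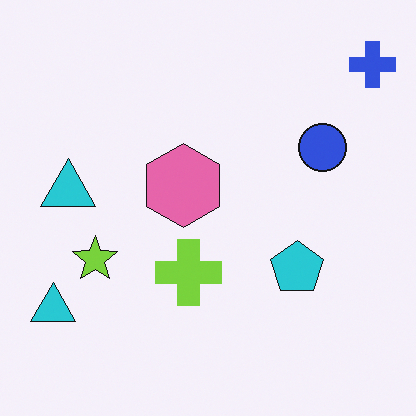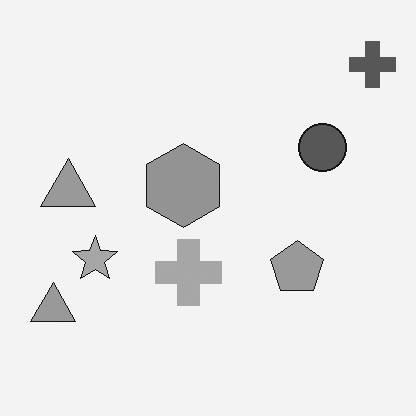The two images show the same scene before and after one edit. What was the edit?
The second image is the first converted to grayscale.

All color is removed — every shape is now a shade of grey.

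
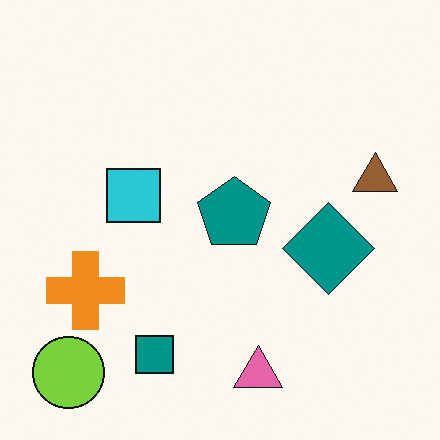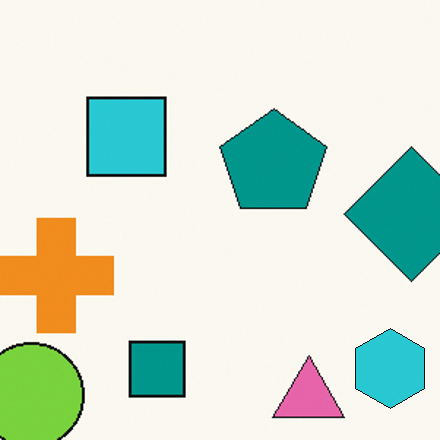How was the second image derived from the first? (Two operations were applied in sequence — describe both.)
The transformation is: cropped to a modestly smaller region and rescaled, then overlaid with an additional cyan hexagon.

The visible shapes are larger and the field of view is narrower; shapes near the original edges may be partly or wholly outside the frame — a crop-and-rescale. A cyan hexagon appears in the second image that is absent from the first.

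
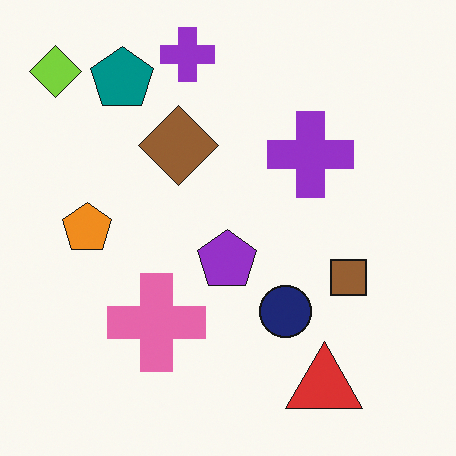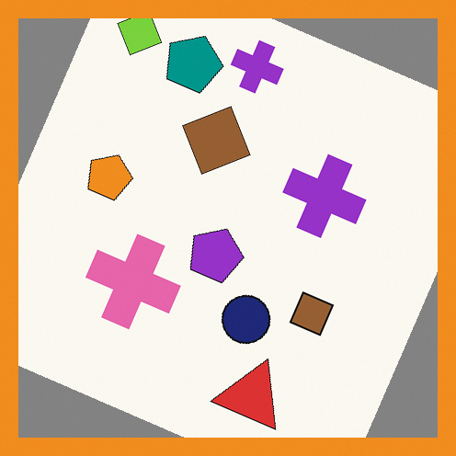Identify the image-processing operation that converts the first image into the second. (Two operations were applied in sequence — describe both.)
The second image is the first rotated clockwise by a clearly visible amount, then framed with a orange border.

Every shape is tilted by the same angle and the image corners show triangular fill wedges — a whole-image rotation by a non-right angle. A solid orange frame runs around the edge of the second image, with the content slightly shrunk inside it.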